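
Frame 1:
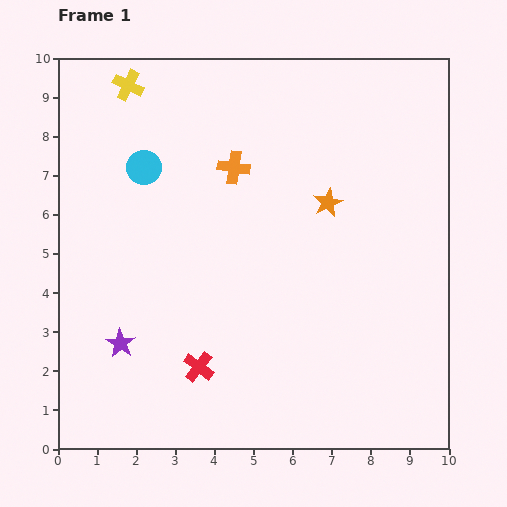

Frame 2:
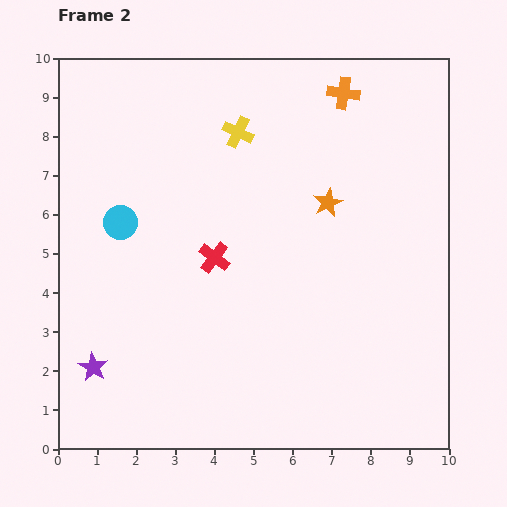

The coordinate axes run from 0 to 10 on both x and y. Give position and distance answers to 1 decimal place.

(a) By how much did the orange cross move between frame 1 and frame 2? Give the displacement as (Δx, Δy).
(2.8, 1.9)

The orange cross was at (4.5, 7.2) in frame 1 and (7.3, 9.1) in frame 2.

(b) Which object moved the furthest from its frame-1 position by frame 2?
the orange cross

(moved 3.4; next 3.0)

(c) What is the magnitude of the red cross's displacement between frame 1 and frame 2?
2.8

The red cross moved from (3.6, 2.1) to (4.0, 4.9), a distance of √(0.4² + 2.8²) ≈ 2.8.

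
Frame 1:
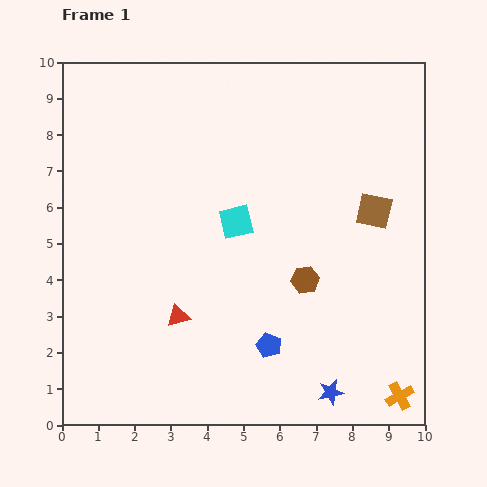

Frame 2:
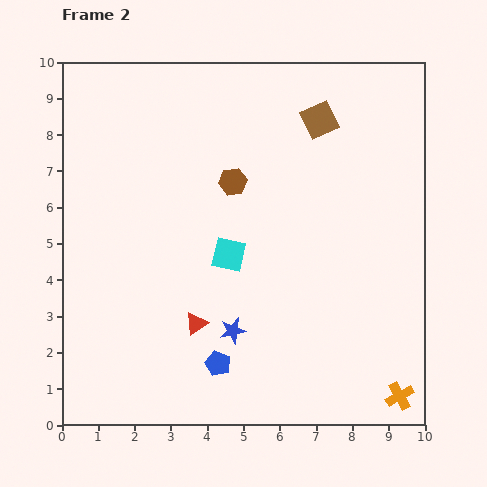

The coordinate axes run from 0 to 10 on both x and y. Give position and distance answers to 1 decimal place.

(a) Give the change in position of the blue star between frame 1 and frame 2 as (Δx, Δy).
(-2.7, 1.7)

The blue star was at (7.4, 0.9) in frame 1 and (4.7, 2.6) in frame 2.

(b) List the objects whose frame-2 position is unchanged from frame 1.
the orange cross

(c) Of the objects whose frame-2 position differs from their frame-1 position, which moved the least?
the red triangle

(moved 0.5)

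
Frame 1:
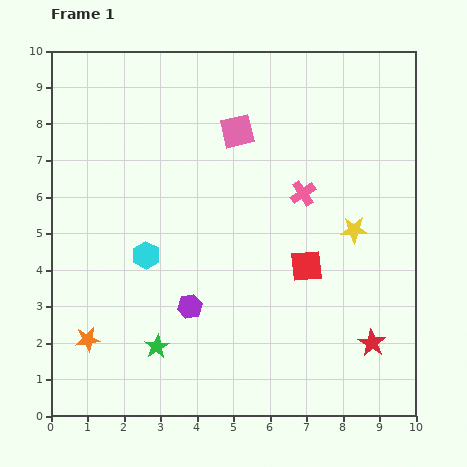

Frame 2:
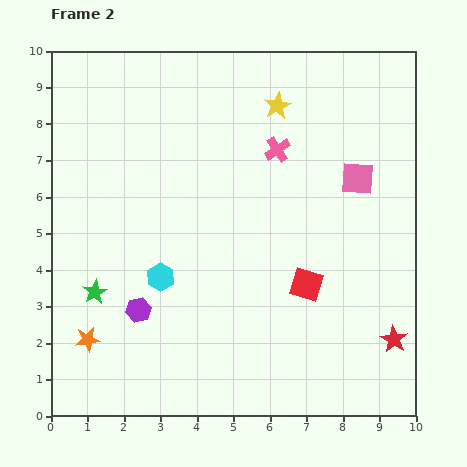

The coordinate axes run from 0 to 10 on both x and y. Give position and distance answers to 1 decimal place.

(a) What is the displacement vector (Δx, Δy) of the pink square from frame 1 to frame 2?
(3.3, -1.3)

The pink square was at (5.1, 7.8) in frame 1 and (8.4, 6.5) in frame 2.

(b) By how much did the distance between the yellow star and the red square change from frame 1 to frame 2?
+3.4

Distance in frame 1: 1.6. Distance in frame 2: 5.0.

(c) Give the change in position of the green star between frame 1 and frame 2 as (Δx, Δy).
(-1.7, 1.5)

The green star was at (2.9, 1.9) in frame 1 and (1.2, 3.4) in frame 2.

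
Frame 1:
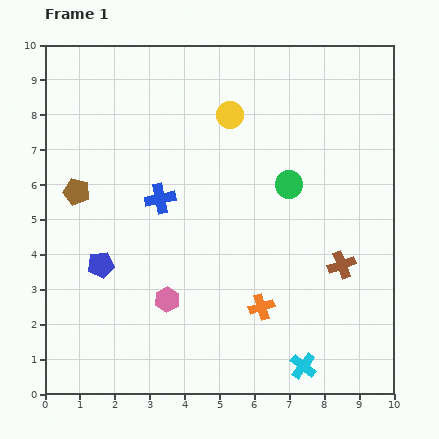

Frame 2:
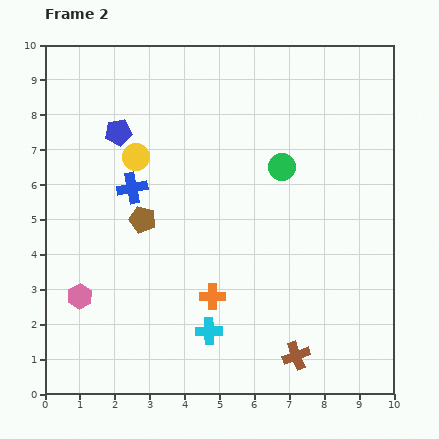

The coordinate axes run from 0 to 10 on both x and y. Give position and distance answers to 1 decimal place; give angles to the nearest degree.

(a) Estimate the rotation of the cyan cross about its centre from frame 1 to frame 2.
39° counter-clockwise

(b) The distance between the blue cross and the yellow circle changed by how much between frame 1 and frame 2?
-2.2

Distance in frame 1: 3.1. Distance in frame 2: 0.9.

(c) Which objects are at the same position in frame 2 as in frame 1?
none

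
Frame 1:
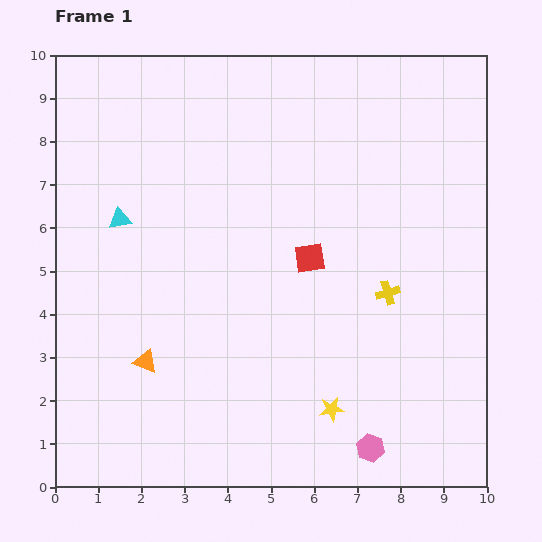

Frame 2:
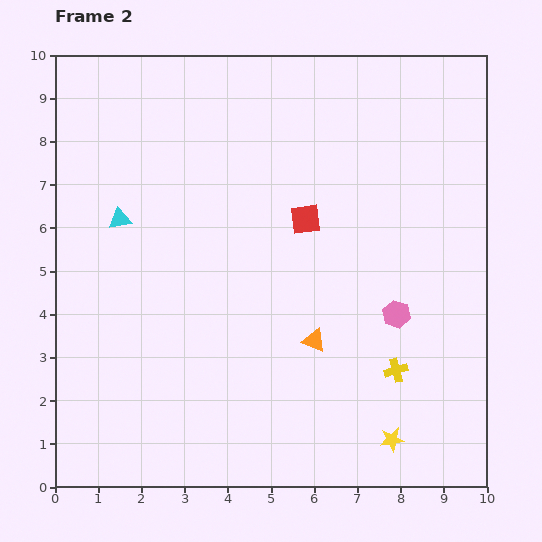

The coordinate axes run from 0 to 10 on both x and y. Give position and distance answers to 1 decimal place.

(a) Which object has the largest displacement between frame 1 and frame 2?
the orange triangle

(moved 3.9; next 3.2)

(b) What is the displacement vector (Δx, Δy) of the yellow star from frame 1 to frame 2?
(1.4, -0.7)

The yellow star was at (6.4, 1.8) in frame 1 and (7.8, 1.1) in frame 2.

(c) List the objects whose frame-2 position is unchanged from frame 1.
the cyan triangle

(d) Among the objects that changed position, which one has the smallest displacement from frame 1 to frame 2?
the red square

(moved 0.9)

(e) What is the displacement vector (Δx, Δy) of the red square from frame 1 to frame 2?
(-0.1, 0.9)

The red square was at (5.9, 5.3) in frame 1 and (5.8, 6.2) in frame 2.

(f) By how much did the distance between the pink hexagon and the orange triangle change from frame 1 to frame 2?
-3.6

Distance in frame 1: 5.6. Distance in frame 2: 2.0.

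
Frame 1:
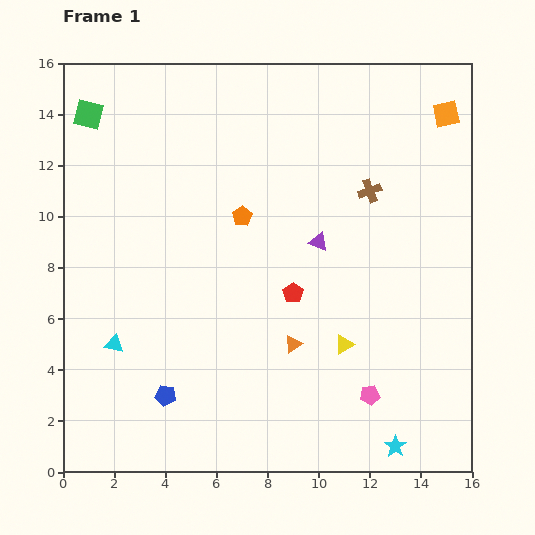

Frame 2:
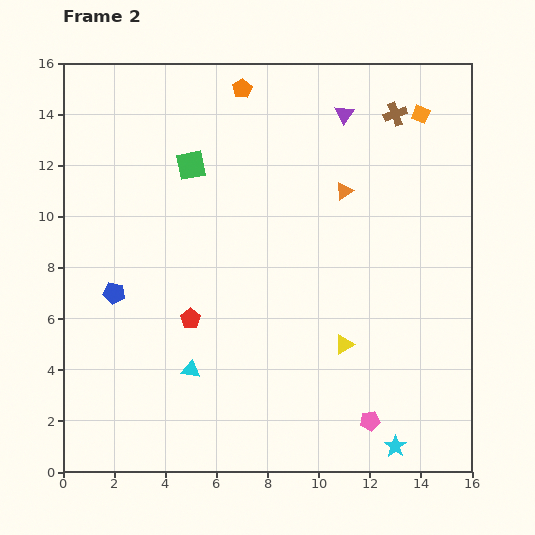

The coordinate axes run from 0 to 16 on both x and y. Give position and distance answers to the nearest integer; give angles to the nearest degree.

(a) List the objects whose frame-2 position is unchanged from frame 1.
the cyan star, the yellow triangle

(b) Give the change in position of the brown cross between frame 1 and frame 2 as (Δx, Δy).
(1, 3)

The brown cross was at (12, 11) in frame 1 and (13, 14) in frame 2.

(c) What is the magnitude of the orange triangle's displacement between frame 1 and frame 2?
6

The orange triangle moved from (9, 5) to (11, 11), a distance of √(2² + 6²) ≈ 6.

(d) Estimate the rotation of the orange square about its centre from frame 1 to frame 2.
34° clockwise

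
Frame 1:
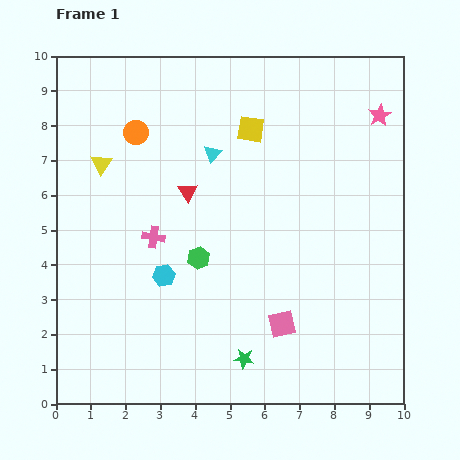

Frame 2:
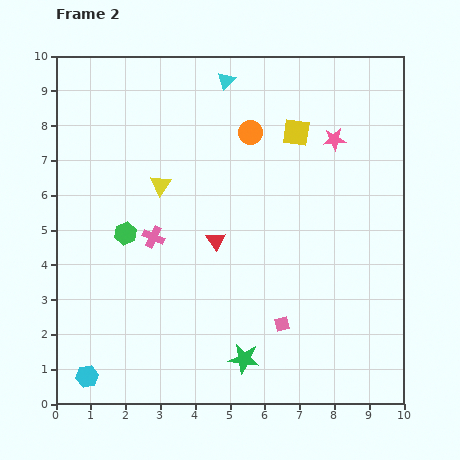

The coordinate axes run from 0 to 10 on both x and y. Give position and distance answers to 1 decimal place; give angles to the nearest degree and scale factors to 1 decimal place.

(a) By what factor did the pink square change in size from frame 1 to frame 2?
0.6×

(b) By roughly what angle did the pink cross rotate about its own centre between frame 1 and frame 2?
16° clockwise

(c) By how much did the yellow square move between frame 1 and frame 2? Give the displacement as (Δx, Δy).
(1.3, -0.1)

The yellow square was at (5.6, 7.9) in frame 1 and (6.9, 7.8) in frame 2.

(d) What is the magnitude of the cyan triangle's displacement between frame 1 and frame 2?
2.1

The cyan triangle moved from (4.5, 7.2) to (4.9, 9.3), a distance of √(0.4² + 2.1²) ≈ 2.1.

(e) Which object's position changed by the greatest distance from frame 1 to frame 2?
the cyan hexagon

(moved 3.6; next 3.3)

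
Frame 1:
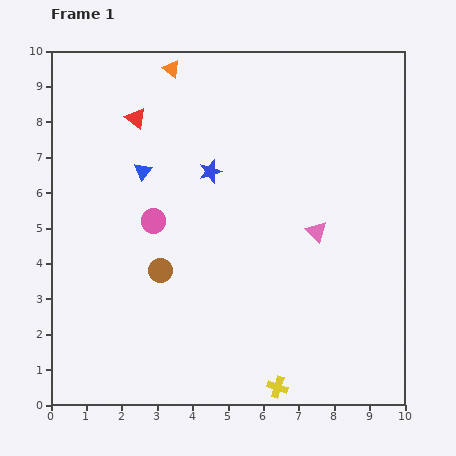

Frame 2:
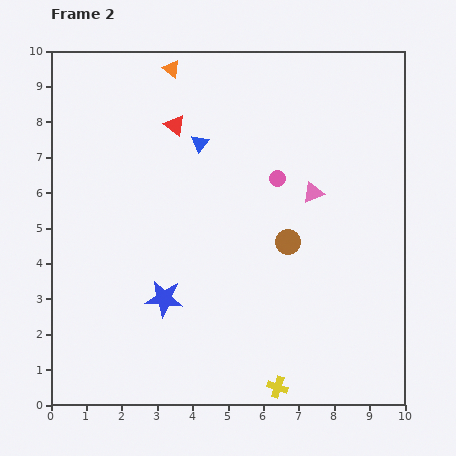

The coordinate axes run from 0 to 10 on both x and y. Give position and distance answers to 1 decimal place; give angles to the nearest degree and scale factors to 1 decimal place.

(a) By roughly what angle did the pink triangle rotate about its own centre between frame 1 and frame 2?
52° clockwise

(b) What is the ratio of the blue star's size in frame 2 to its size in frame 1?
1.6×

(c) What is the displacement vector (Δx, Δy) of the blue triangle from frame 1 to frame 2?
(1.6, 0.8)

The blue triangle was at (2.6, 6.6) in frame 1 and (4.2, 7.4) in frame 2.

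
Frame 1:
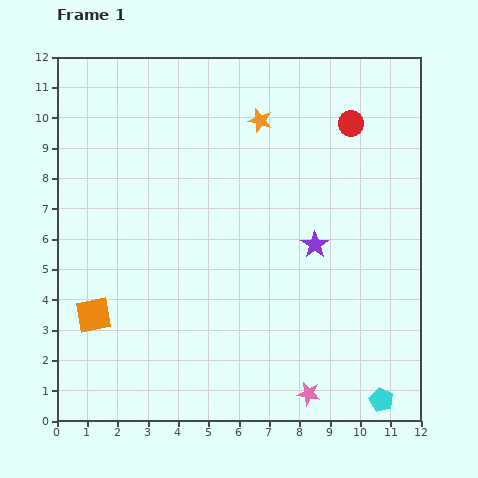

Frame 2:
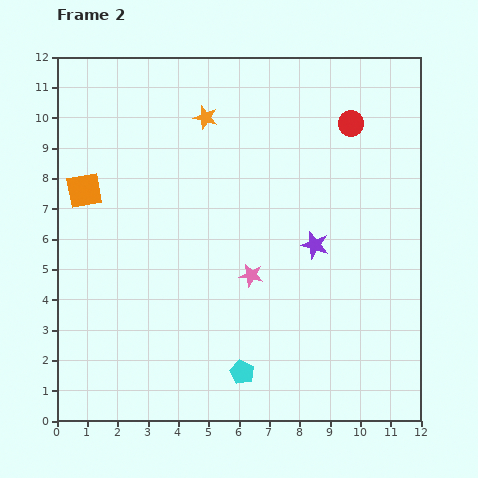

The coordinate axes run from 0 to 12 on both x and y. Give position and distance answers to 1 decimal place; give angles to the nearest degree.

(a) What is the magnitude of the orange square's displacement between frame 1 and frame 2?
4.1

The orange square moved from (1.2, 3.5) to (0.9, 7.6), a distance of √(0.3² + 4.1²) ≈ 4.1.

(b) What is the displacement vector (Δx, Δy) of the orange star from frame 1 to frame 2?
(-1.8, 0.1)

The orange star was at (6.7, 9.9) in frame 1 and (4.9, 10.0) in frame 2.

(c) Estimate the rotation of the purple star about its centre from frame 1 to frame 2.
21° counter-clockwise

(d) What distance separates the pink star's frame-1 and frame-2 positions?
4.3

The pink star moved from (8.3, 0.9) to (6.4, 4.8), a distance of √(1.9² + 3.9²) ≈ 4.3.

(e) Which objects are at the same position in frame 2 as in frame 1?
the red circle, the purple star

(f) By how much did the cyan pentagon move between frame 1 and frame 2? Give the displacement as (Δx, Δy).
(-4.6, 0.9)

The cyan pentagon was at (10.7, 0.7) in frame 1 and (6.1, 1.6) in frame 2.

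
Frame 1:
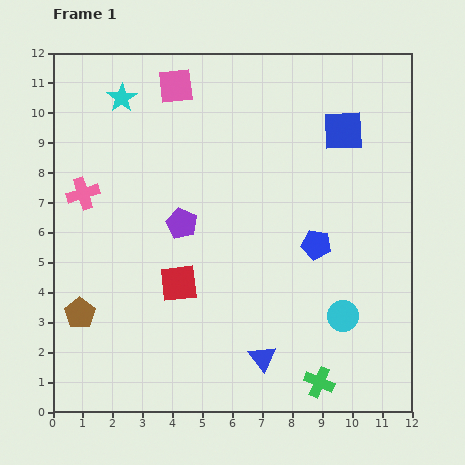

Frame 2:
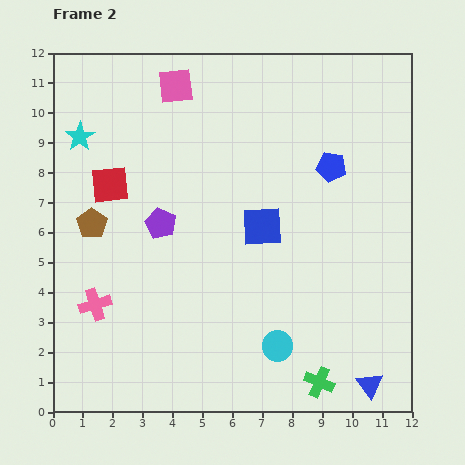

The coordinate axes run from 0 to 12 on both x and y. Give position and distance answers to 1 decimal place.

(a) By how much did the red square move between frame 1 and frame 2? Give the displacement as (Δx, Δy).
(-2.3, 3.3)

The red square was at (4.2, 4.3) in frame 1 and (1.9, 7.6) in frame 2.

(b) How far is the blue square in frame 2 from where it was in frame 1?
4.2

The blue square moved from (9.7, 9.4) to (7.0, 6.2), a distance of √(2.7² + 3.2²) ≈ 4.2.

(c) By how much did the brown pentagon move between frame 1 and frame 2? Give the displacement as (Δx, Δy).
(0.4, 3.0)

The brown pentagon was at (0.9, 3.3) in frame 1 and (1.3, 6.3) in frame 2.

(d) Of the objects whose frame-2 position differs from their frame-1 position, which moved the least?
the purple pentagon

(moved 0.7)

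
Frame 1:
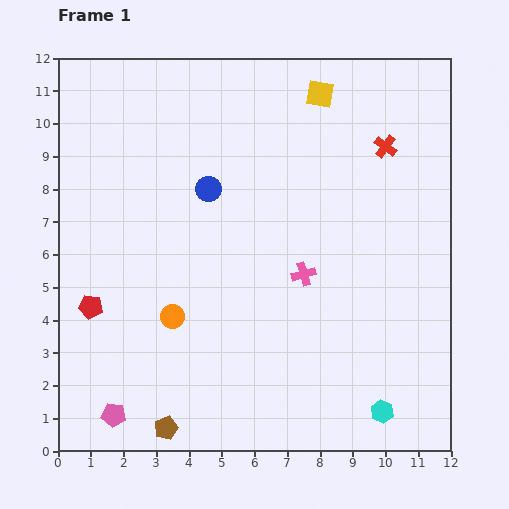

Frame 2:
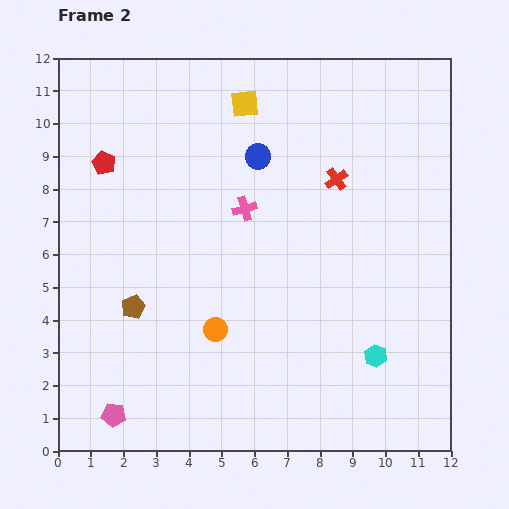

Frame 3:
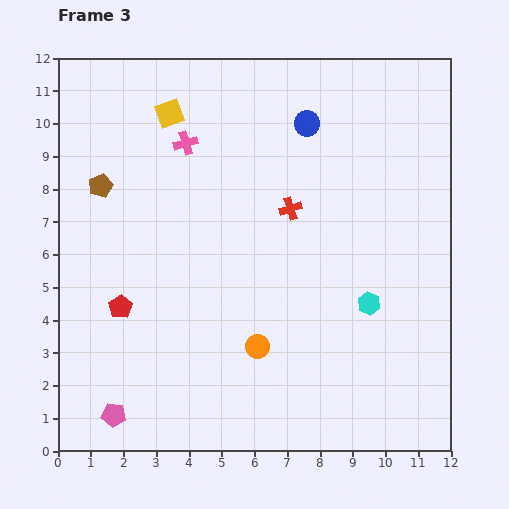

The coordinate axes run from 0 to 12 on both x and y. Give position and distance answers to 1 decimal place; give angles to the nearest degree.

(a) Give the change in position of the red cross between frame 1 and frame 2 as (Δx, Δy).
(-1.5, -1.0)

The red cross was at (10.0, 9.3) in frame 1 and (8.5, 8.3) in frame 2.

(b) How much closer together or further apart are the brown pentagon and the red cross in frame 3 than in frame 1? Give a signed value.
-5.1

Distance in frame 1: 10.9. Distance in frame 3: 5.8.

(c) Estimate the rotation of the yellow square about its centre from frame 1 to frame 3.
30° counter-clockwise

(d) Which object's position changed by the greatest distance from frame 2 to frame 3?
the red pentagon

(moved 4.4; next 3.8)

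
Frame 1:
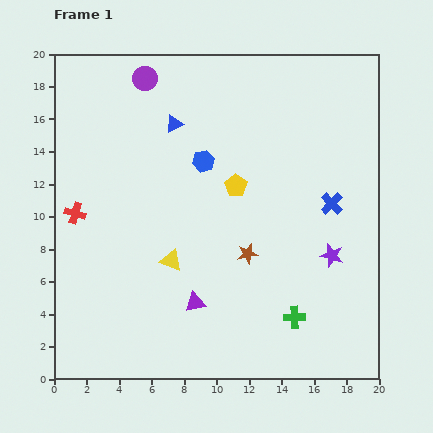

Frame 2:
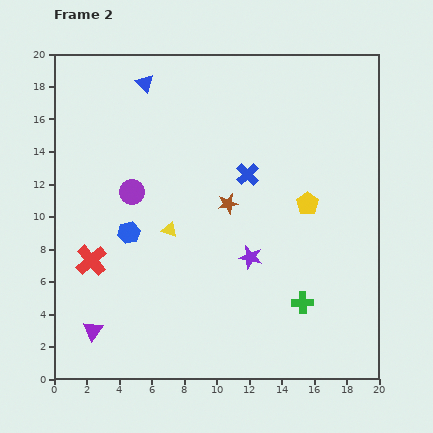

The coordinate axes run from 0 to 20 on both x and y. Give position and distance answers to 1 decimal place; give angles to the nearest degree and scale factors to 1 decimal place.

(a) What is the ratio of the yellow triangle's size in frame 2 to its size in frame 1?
0.7×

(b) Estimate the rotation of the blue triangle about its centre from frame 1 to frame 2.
51° counter-clockwise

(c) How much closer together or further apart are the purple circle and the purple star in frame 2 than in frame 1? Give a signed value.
-7.5

Distance in frame 1: 15.8. Distance in frame 2: 8.3.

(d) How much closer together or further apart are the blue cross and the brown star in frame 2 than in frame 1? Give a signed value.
-3.9

Distance in frame 1: 6.1. Distance in frame 2: 2.2.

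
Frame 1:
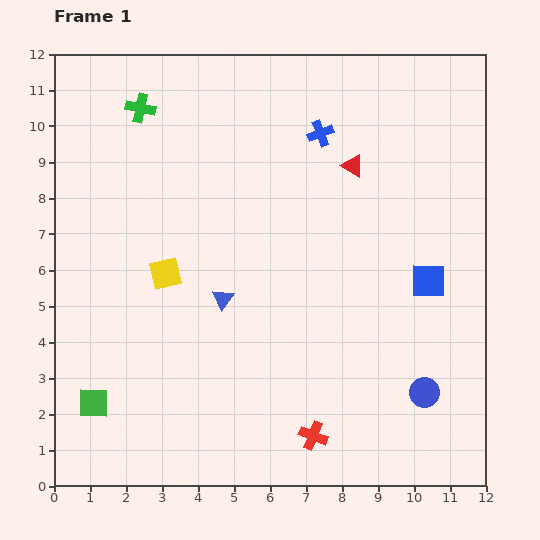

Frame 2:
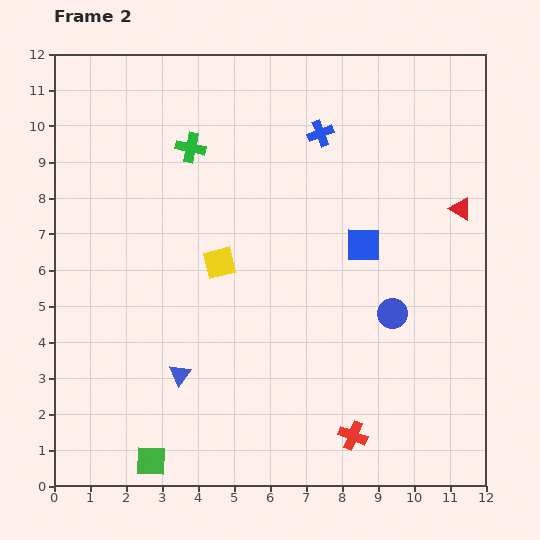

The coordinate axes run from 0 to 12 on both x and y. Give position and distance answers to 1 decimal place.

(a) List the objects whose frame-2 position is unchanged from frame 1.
the blue cross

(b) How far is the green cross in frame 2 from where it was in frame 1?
1.8

The green cross moved from (2.4, 10.5) to (3.8, 9.4), a distance of √(1.4² + 1.1²) ≈ 1.8.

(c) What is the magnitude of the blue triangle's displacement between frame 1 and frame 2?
2.4

The blue triangle moved from (4.7, 5.2) to (3.5, 3.1), a distance of √(1.2² + 2.1²) ≈ 2.4.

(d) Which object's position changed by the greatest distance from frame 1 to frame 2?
the red triangle

(moved 3.2; next 2.4)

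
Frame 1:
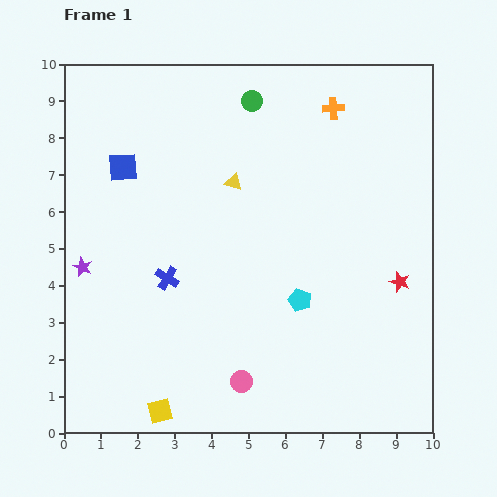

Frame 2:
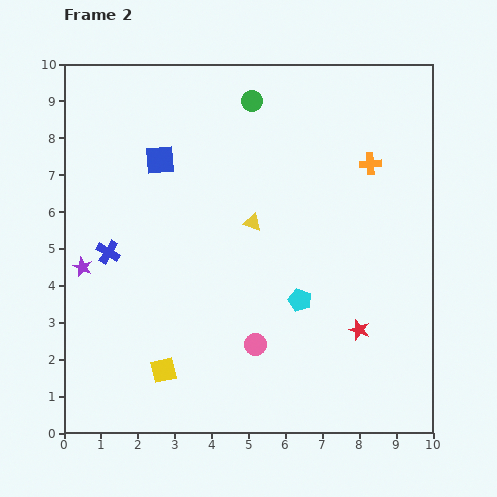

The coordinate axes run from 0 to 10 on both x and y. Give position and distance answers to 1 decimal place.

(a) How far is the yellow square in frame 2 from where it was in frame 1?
1.1

The yellow square moved from (2.6, 0.6) to (2.7, 1.7), a distance of √(0.1² + 1.1²) ≈ 1.1.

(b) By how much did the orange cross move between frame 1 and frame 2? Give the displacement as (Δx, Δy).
(1.0, -1.5)

The orange cross was at (7.3, 8.8) in frame 1 and (8.3, 7.3) in frame 2.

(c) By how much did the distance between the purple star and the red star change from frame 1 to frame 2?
-0.9

Distance in frame 1: 8.6. Distance in frame 2: 7.7.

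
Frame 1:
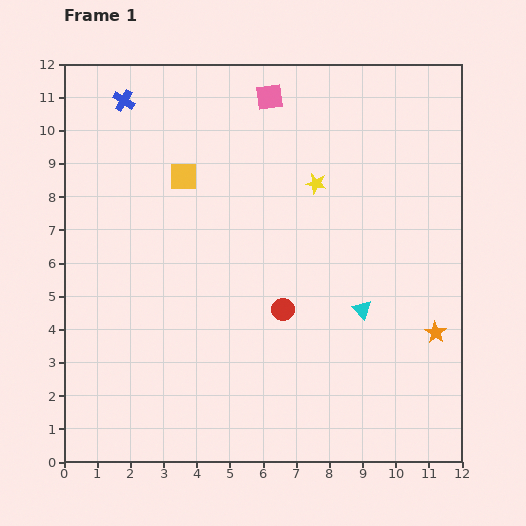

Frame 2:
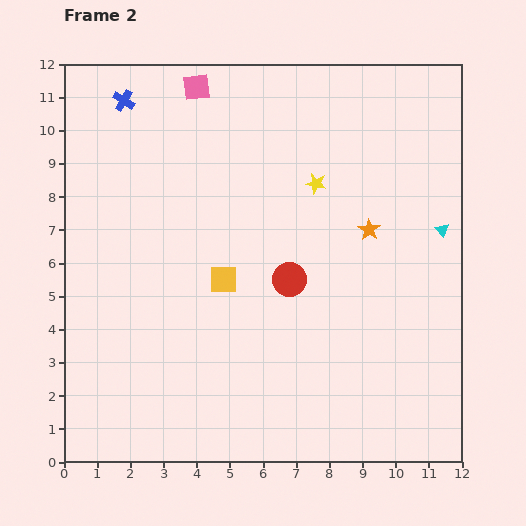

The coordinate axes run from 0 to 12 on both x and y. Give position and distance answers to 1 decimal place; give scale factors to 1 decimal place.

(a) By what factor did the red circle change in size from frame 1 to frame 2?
1.5×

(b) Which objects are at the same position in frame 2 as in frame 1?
the blue cross, the yellow star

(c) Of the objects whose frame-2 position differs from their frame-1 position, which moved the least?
the red circle

(moved 0.9)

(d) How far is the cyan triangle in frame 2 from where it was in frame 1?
3.4

The cyan triangle moved from (9.0, 4.6) to (11.4, 7.0), a distance of √(2.4² + 2.4²) ≈ 3.4.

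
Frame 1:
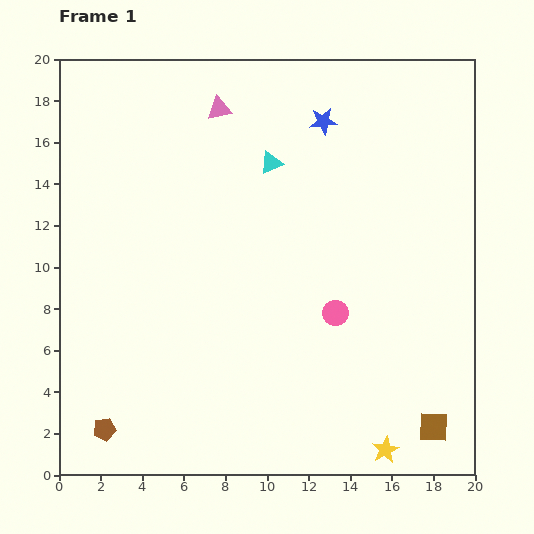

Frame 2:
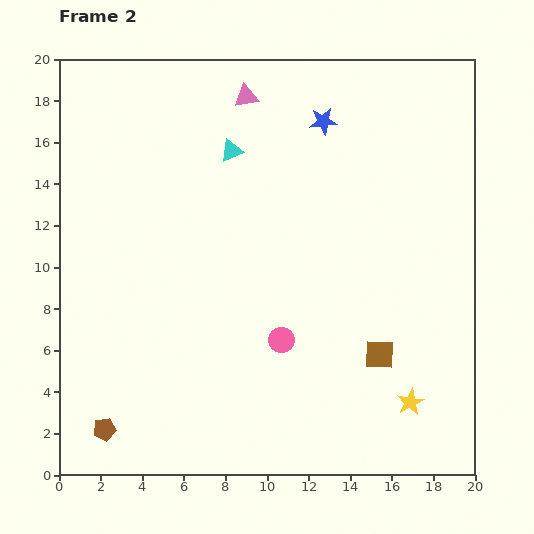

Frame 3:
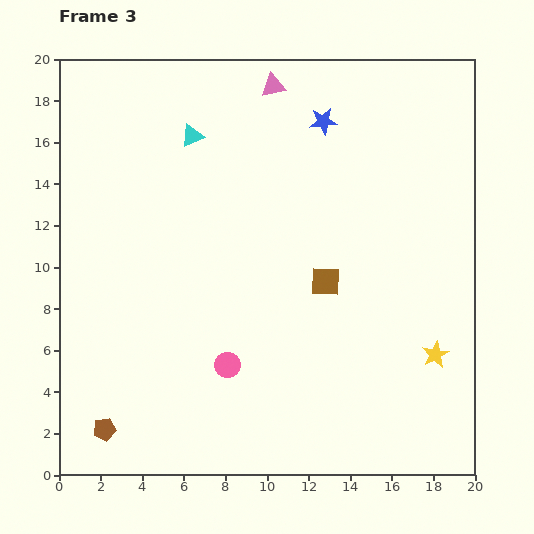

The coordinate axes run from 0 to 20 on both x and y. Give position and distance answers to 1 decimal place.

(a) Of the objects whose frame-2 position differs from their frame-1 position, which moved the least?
the pink triangle

(moved 1.4)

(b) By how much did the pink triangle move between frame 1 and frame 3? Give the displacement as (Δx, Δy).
(2.6, 1.1)

The pink triangle was at (7.7, 17.6) in frame 1 and (10.3, 18.7) in frame 3.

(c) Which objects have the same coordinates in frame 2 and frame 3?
the blue star, the brown pentagon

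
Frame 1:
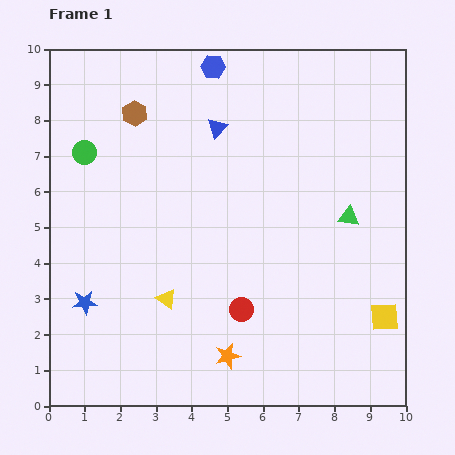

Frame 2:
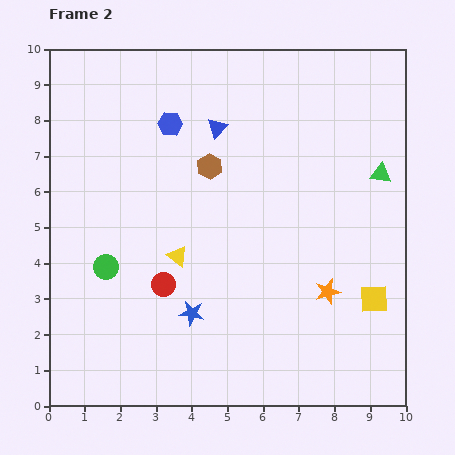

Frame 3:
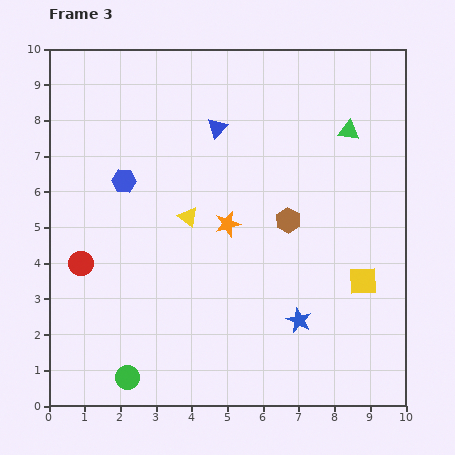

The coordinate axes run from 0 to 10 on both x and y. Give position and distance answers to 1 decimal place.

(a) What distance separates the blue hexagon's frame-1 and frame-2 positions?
2.0

The blue hexagon moved from (4.6, 9.5) to (3.4, 7.9), a distance of √(1.2² + 1.6²) ≈ 2.0.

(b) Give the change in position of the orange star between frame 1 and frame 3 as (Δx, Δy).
(0.0, 3.7)

The orange star was at (5.0, 1.4) in frame 1 and (5.0, 5.1) in frame 3.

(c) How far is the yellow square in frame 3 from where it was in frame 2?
0.6

The yellow square moved from (9.1, 3.0) to (8.8, 3.5), a distance of √(0.3² + 0.5²) ≈ 0.6.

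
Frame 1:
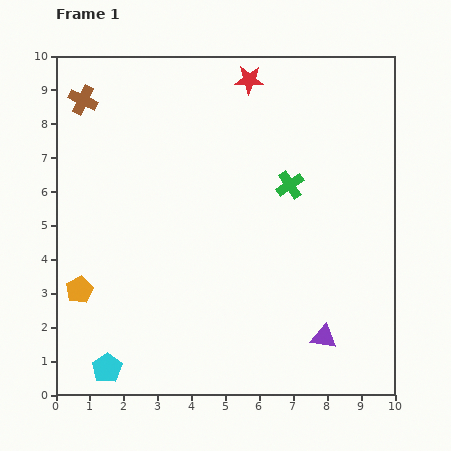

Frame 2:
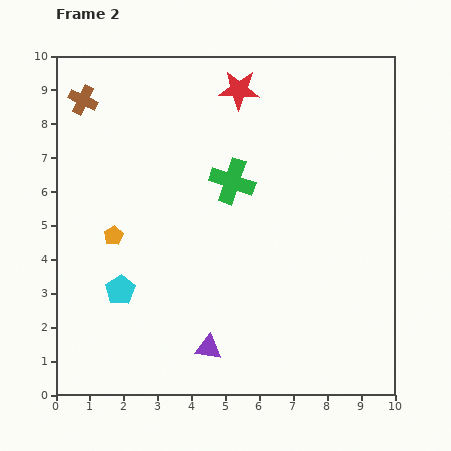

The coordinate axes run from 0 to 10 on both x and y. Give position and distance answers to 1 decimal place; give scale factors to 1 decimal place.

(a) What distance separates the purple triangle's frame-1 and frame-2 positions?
3.4

The purple triangle moved from (7.9, 1.7) to (4.5, 1.4), a distance of √(3.4² + 0.3²) ≈ 3.4.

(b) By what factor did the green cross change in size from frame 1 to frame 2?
1.6×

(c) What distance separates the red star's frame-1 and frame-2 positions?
0.4

The red star moved from (5.7, 9.3) to (5.4, 9.0), a distance of √(0.3² + 0.3²) ≈ 0.4.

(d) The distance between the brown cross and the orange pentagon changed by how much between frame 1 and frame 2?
-1.5

Distance in frame 1: 5.6. Distance in frame 2: 4.1.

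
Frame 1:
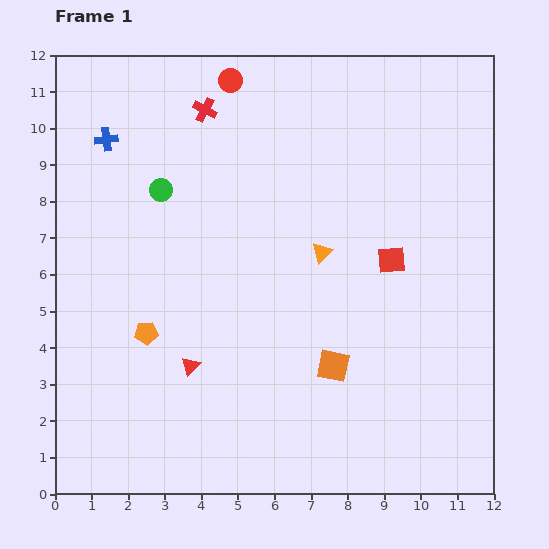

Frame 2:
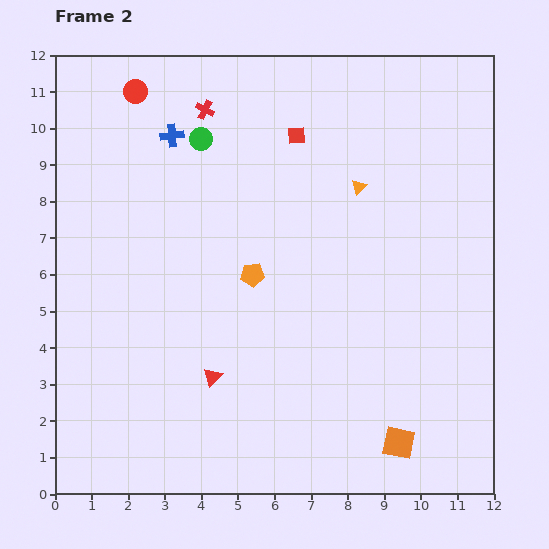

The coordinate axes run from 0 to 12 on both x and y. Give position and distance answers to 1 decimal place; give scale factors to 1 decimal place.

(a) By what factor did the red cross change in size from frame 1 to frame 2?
0.8×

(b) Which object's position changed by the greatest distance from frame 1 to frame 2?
the red square

(moved 4.3; next 3.3)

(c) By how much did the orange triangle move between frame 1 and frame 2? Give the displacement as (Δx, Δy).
(1.0, 1.8)

The orange triangle was at (7.3, 6.6) in frame 1 and (8.3, 8.4) in frame 2.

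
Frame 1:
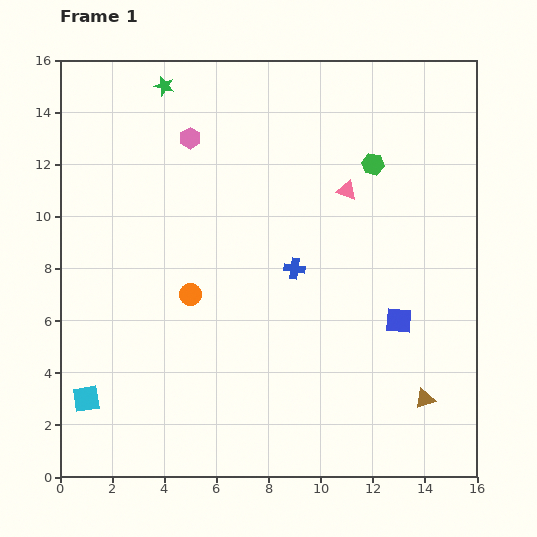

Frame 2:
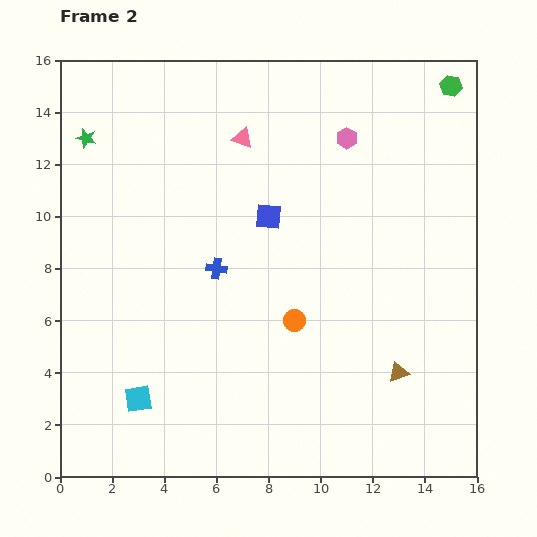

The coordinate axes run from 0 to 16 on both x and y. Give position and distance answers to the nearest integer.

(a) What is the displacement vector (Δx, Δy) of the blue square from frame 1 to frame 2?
(-5, 4)

The blue square was at (13, 6) in frame 1 and (8, 10) in frame 2.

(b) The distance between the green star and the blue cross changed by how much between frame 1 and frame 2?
-2

Distance in frame 1: 9. Distance in frame 2: 7.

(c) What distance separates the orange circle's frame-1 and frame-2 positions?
4

The orange circle moved from (5, 7) to (9, 6), a distance of √(4² + 1²) ≈ 4.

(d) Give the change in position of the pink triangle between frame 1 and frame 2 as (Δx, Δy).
(-4, 2)

The pink triangle was at (11, 11) in frame 1 and (7, 13) in frame 2.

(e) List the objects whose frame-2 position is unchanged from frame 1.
none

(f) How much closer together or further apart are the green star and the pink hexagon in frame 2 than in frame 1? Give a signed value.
+8

Distance in frame 1: 2. Distance in frame 2: 10.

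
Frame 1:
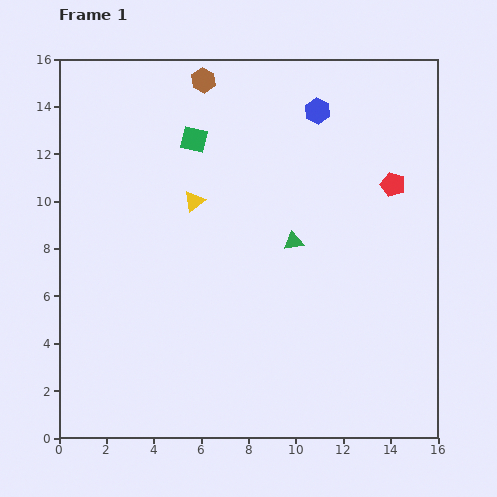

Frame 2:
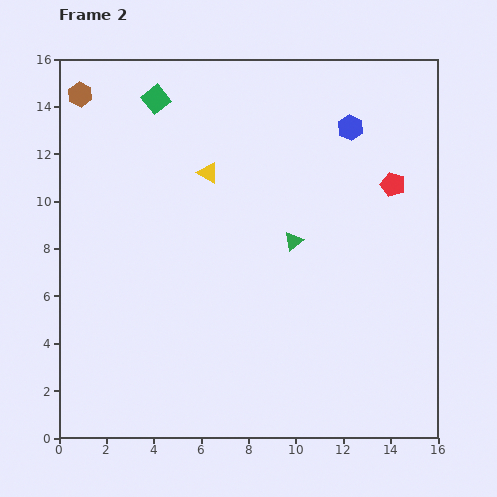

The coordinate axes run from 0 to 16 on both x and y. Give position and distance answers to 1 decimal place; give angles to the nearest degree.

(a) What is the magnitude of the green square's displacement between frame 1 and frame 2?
2.3

The green square moved from (5.7, 12.6) to (4.1, 14.3), a distance of √(1.6² + 1.7²) ≈ 2.3.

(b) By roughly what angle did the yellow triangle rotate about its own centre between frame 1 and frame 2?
51° counter-clockwise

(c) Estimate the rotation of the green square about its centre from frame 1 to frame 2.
39° clockwise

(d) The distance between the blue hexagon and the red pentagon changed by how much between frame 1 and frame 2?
-1.5

Distance in frame 1: 4.5. Distance in frame 2: 3.0.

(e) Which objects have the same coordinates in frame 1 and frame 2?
the red pentagon, the green triangle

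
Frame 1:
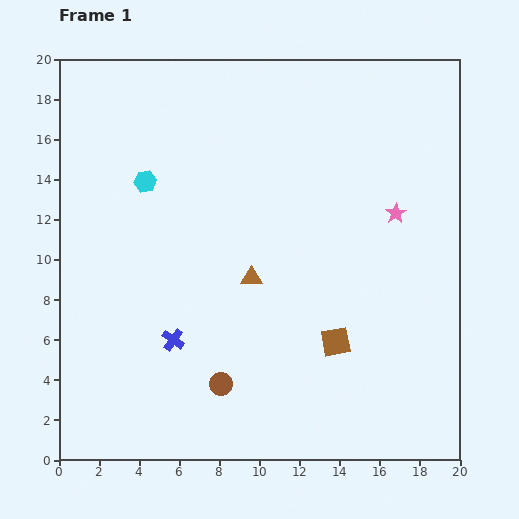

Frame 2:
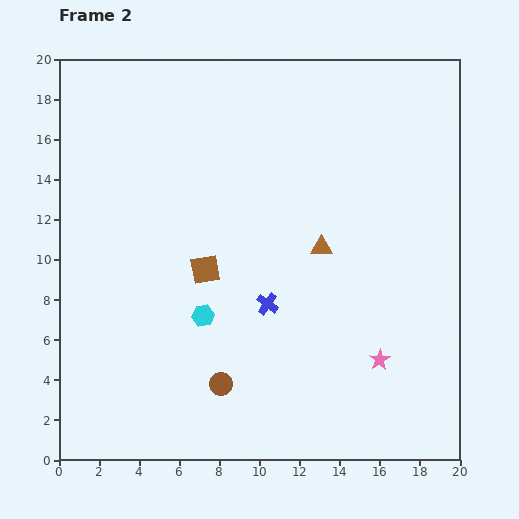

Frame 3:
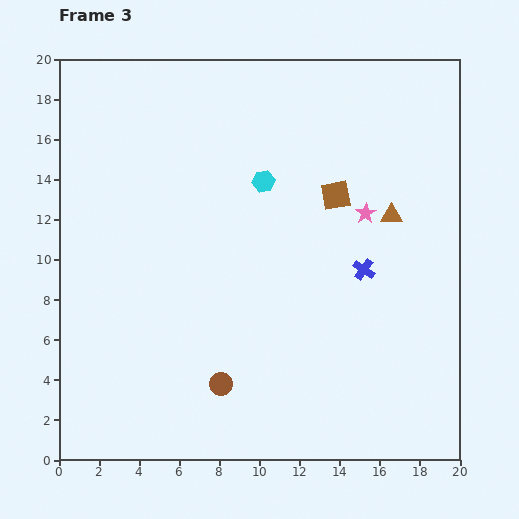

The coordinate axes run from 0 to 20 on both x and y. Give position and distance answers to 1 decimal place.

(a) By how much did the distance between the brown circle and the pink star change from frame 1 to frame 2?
-4.2

Distance in frame 1: 12.2. Distance in frame 2: 8.0.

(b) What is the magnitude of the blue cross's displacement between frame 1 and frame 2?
5.0

The blue cross moved from (5.7, 6.0) to (10.4, 7.8), a distance of √(4.7² + 1.8²) ≈ 5.0.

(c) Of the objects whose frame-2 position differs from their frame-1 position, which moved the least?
the brown triangle

(moved 3.8)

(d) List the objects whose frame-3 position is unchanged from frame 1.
the brown circle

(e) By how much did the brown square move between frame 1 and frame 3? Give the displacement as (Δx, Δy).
(0.0, 7.3)

The brown square was at (13.8, 5.9) in frame 1 and (13.8, 13.2) in frame 3.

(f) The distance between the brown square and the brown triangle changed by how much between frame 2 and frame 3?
-2.9

Distance in frame 2: 5.9. Distance in frame 3: 3.0.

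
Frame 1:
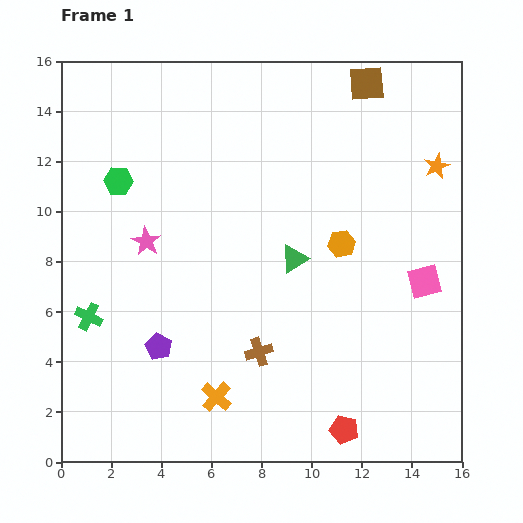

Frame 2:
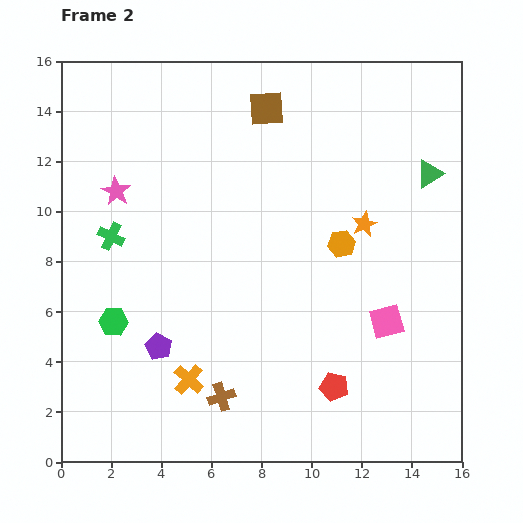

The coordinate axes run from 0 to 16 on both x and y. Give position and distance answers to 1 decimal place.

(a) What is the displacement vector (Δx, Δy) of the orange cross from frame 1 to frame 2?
(-1.1, 0.7)

The orange cross was at (6.2, 2.6) in frame 1 and (5.1, 3.3) in frame 2.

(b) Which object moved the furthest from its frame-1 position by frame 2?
the green triangle

(moved 6.4; next 5.6)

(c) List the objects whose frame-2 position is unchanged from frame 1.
the purple pentagon, the orange hexagon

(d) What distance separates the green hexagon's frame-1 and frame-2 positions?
5.6

The green hexagon moved from (2.3, 11.2) to (2.1, 5.6), a distance of √(0.2² + 5.6²) ≈ 5.6.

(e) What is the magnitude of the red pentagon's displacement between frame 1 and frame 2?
1.7

The red pentagon moved from (11.3, 1.3) to (10.9, 3.0), a distance of √(0.4² + 1.7²) ≈ 1.7.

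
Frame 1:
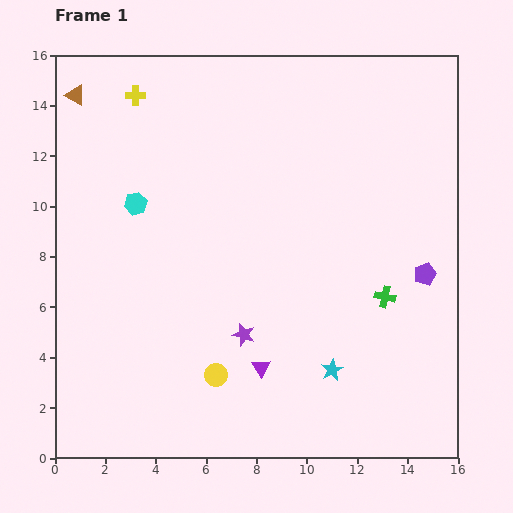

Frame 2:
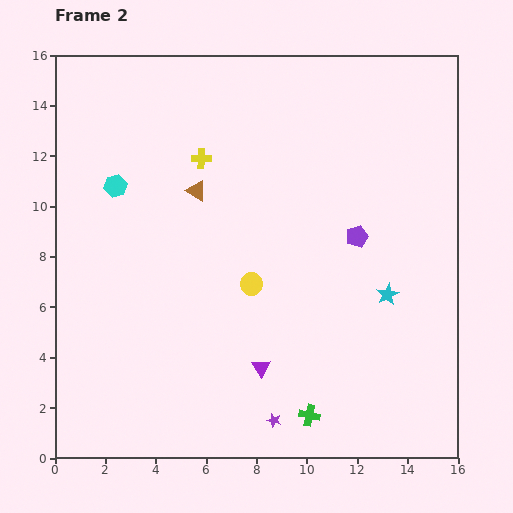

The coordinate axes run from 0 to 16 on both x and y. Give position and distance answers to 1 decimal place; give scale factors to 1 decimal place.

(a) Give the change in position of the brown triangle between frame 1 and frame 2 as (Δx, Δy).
(4.8, -3.8)

The brown triangle was at (0.8, 14.4) in frame 1 and (5.6, 10.6) in frame 2.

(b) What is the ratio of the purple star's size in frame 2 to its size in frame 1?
0.6×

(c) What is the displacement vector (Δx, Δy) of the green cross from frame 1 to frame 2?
(-3.0, -4.7)

The green cross was at (13.1, 6.4) in frame 1 and (10.1, 1.7) in frame 2.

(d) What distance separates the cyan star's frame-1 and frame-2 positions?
3.7

The cyan star moved from (11.0, 3.5) to (13.2, 6.5), a distance of √(2.2² + 3.0²) ≈ 3.7.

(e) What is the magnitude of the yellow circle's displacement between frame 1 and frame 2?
3.9

The yellow circle moved from (6.4, 3.3) to (7.8, 6.9), a distance of √(1.4² + 3.6²) ≈ 3.9.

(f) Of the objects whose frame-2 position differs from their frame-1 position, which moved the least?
the cyan hexagon

(moved 1.1)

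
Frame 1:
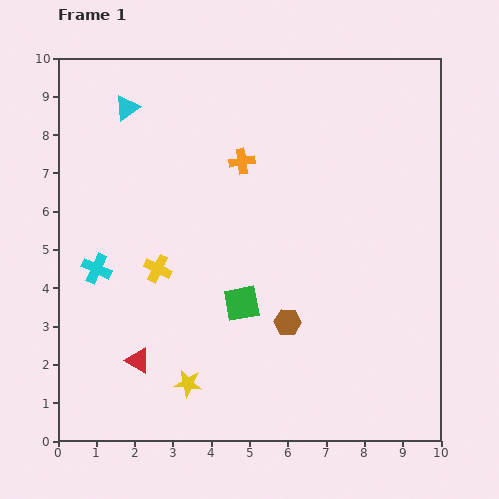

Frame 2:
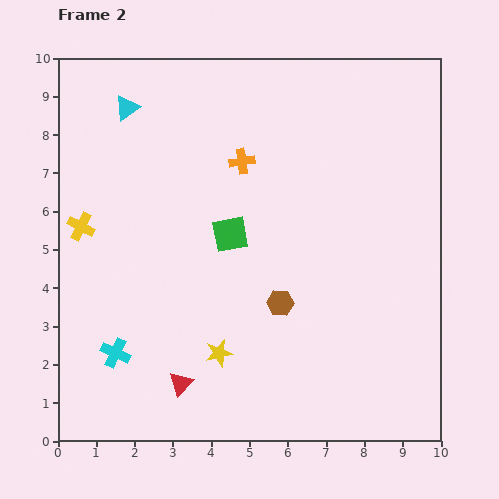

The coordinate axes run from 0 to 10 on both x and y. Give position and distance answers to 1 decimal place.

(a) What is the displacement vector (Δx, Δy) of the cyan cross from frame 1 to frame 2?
(0.5, -2.2)

The cyan cross was at (1.0, 4.5) in frame 1 and (1.5, 2.3) in frame 2.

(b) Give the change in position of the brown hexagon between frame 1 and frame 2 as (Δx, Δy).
(-0.2, 0.5)

The brown hexagon was at (6.0, 3.1) in frame 1 and (5.8, 3.6) in frame 2.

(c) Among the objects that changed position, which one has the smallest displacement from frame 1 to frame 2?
the brown hexagon

(moved 0.5)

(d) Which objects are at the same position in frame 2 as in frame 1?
the orange cross, the cyan triangle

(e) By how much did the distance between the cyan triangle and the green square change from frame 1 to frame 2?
-1.6

Distance in frame 1: 5.9. Distance in frame 2: 4.3.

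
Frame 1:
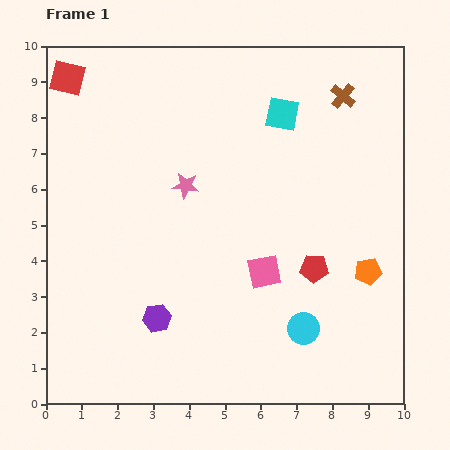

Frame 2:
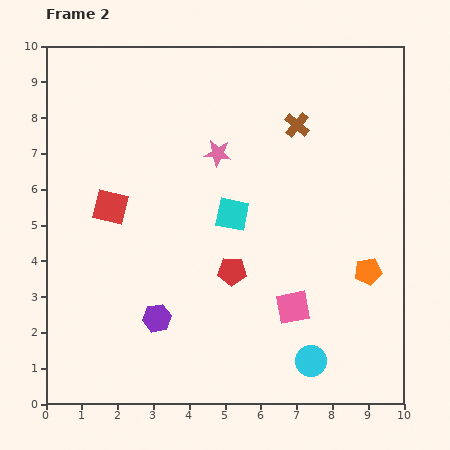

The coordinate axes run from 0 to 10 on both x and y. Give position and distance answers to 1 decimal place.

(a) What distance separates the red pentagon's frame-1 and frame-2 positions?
2.3

The red pentagon moved from (7.5, 3.8) to (5.2, 3.7), a distance of √(2.3² + 0.1²) ≈ 2.3.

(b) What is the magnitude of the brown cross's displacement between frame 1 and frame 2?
1.5

The brown cross moved from (8.3, 8.6) to (7.0, 7.8), a distance of √(1.3² + 0.8²) ≈ 1.5.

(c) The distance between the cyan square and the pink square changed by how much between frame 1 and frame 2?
-1.3

Distance in frame 1: 4.4. Distance in frame 2: 3.1.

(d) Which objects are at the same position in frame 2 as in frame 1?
the purple hexagon, the orange pentagon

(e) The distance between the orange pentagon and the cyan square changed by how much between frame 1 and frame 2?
-0.9

Distance in frame 1: 5.0. Distance in frame 2: 4.1.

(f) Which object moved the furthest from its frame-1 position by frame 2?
the red square

(moved 3.8; next 3.1)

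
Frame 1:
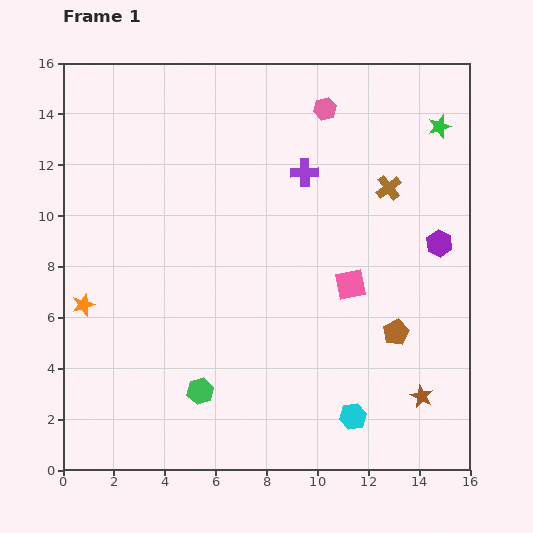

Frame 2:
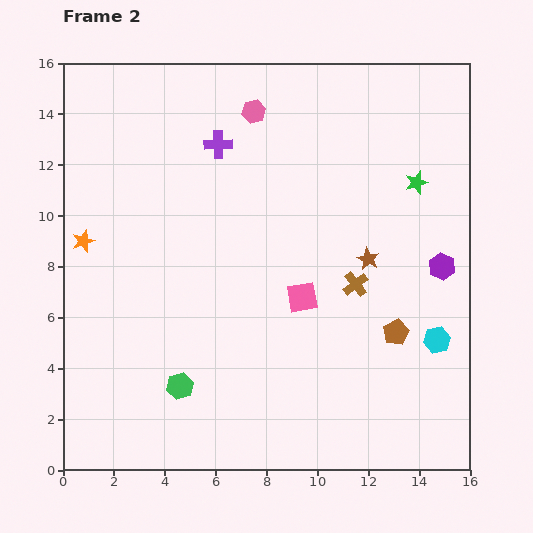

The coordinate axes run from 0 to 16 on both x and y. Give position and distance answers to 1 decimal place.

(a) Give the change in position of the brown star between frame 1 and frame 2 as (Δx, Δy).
(-2.1, 5.4)

The brown star was at (14.1, 2.9) in frame 1 and (12.0, 8.3) in frame 2.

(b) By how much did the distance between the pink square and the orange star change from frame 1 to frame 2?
-1.6

Distance in frame 1: 10.5. Distance in frame 2: 8.9.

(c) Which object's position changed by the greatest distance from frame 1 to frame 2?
the brown star

(moved 5.8; next 4.5)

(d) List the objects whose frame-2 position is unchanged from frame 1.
the brown pentagon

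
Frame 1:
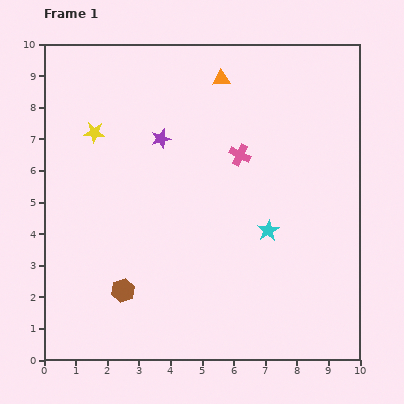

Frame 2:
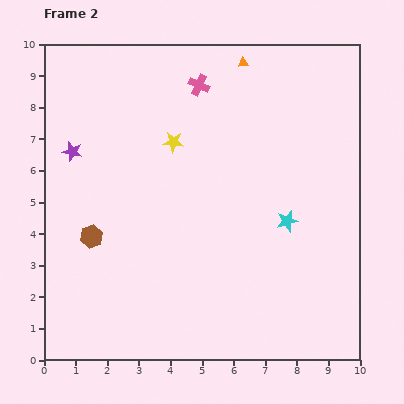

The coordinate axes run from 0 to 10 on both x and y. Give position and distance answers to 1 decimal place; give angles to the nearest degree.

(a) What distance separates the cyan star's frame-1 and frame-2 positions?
0.7

The cyan star moved from (7.1, 4.1) to (7.7, 4.4), a distance of √(0.6² + 0.3²) ≈ 0.7.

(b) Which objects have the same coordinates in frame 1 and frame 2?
none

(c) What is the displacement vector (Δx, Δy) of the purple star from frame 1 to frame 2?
(-2.8, -0.4)

The purple star was at (3.7, 7.0) in frame 1 and (0.9, 6.6) in frame 2.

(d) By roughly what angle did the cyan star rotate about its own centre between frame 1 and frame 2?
16° clockwise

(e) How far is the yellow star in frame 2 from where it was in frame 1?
2.5

The yellow star moved from (1.6, 7.2) to (4.1, 6.9), a distance of √(2.5² + 0.3²) ≈ 2.5.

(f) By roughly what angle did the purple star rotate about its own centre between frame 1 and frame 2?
29° clockwise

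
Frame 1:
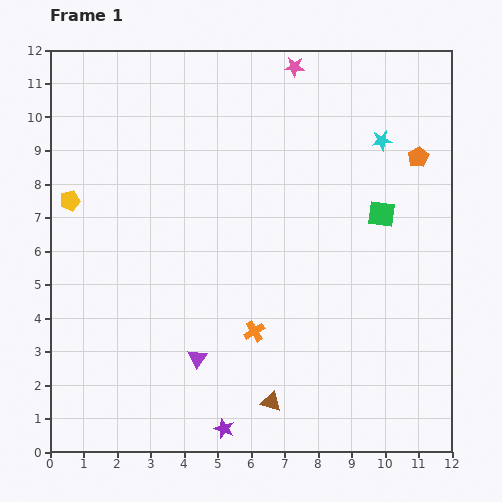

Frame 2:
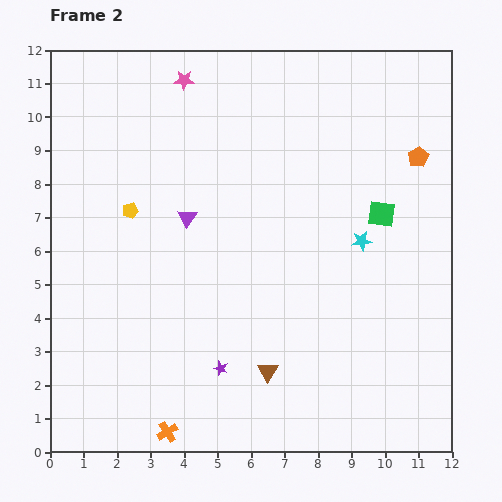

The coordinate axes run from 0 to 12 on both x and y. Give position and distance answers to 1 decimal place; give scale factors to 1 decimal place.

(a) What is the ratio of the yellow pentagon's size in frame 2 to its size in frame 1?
0.8×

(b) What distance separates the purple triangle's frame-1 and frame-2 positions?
4.2

The purple triangle moved from (4.4, 2.8) to (4.1, 7.0), a distance of √(0.3² + 4.2²) ≈ 4.2.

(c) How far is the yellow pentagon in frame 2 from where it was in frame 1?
1.8

The yellow pentagon moved from (0.6, 7.5) to (2.4, 7.2), a distance of √(1.8² + 0.3²) ≈ 1.8.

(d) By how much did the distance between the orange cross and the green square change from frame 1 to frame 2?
+3.9

Distance in frame 1: 5.2. Distance in frame 2: 9.1.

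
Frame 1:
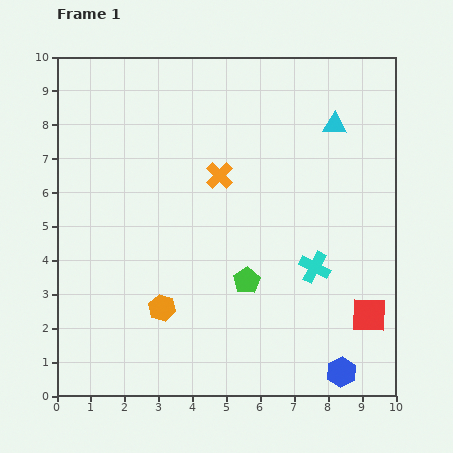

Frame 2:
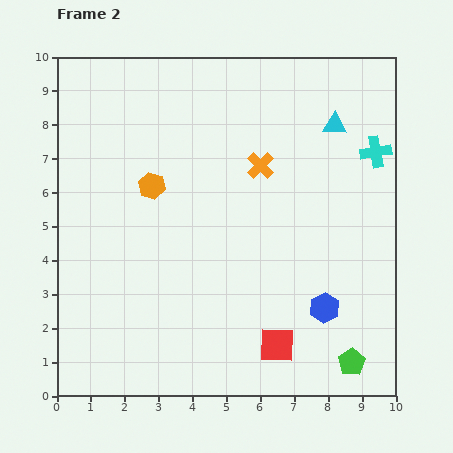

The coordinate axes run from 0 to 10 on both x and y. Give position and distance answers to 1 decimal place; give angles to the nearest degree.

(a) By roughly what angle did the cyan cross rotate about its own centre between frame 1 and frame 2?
37° counter-clockwise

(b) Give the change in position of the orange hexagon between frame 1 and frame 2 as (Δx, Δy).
(-0.3, 3.6)

The orange hexagon was at (3.1, 2.6) in frame 1 and (2.8, 6.2) in frame 2.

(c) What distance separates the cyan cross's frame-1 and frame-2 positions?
3.8

The cyan cross moved from (7.6, 3.8) to (9.4, 7.2), a distance of √(1.8² + 3.4²) ≈ 3.8.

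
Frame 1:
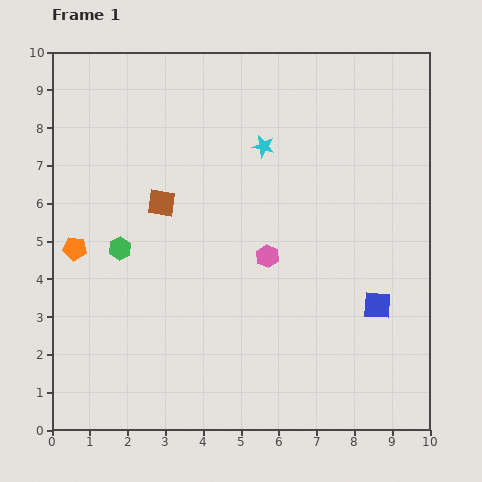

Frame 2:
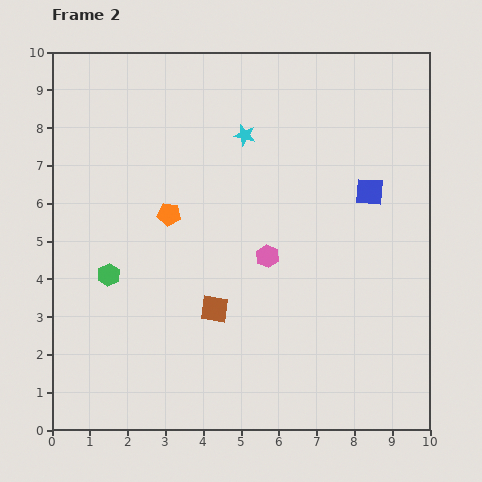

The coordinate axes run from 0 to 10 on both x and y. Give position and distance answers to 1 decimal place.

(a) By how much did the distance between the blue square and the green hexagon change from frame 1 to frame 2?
+0.2

Distance in frame 1: 7.0. Distance in frame 2: 7.2.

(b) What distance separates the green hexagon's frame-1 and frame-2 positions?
0.8

The green hexagon moved from (1.8, 4.8) to (1.5, 4.1), a distance of √(0.3² + 0.7²) ≈ 0.8.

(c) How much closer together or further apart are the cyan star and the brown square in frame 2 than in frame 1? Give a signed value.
+1.6

Distance in frame 1: 3.1. Distance in frame 2: 4.7.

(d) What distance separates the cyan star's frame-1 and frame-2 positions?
0.6

The cyan star moved from (5.6, 7.5) to (5.1, 7.8), a distance of √(0.5² + 0.3²) ≈ 0.6.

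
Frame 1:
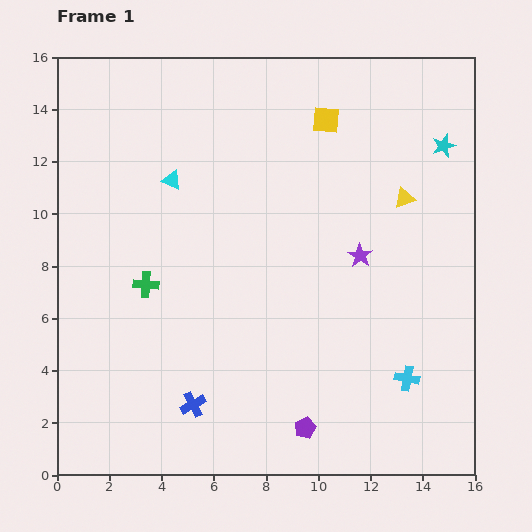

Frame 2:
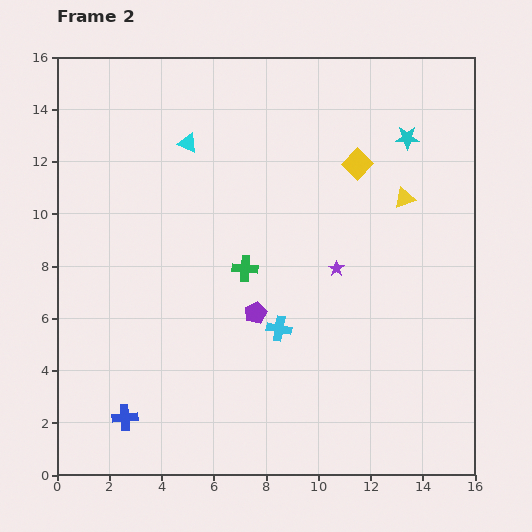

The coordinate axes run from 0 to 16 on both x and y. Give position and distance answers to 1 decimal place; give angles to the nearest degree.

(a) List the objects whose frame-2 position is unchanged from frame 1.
the yellow triangle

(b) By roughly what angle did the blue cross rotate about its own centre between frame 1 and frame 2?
24° clockwise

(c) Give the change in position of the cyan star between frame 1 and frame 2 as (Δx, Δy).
(-1.4, 0.3)

The cyan star was at (14.8, 12.6) in frame 1 and (13.4, 12.9) in frame 2.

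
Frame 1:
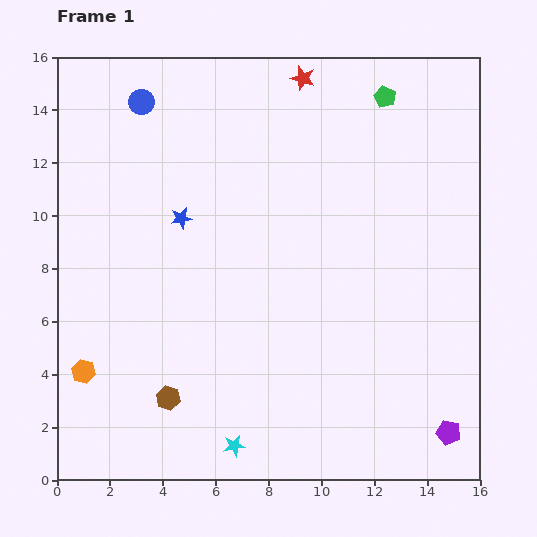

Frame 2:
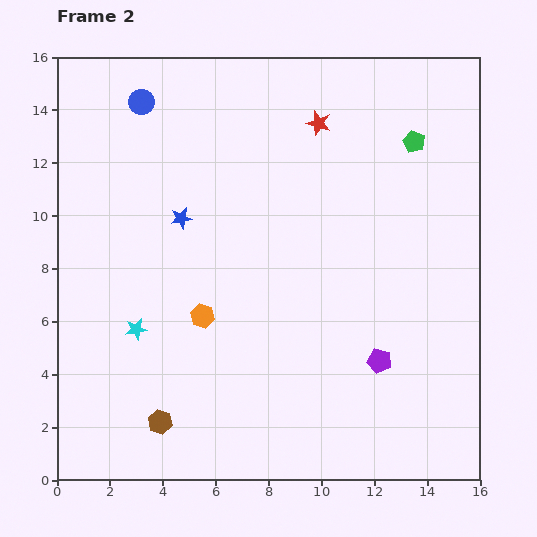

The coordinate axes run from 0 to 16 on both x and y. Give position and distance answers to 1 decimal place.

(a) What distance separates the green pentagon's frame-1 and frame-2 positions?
2.0

The green pentagon moved from (12.4, 14.5) to (13.5, 12.8), a distance of √(1.1² + 1.7²) ≈ 2.0.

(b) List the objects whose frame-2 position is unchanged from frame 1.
the blue circle, the blue star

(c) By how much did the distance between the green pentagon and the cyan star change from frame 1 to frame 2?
-1.7

Distance in frame 1: 14.4. Distance in frame 2: 12.7.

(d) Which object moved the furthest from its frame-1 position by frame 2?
the cyan star

(moved 5.7; next 5.0)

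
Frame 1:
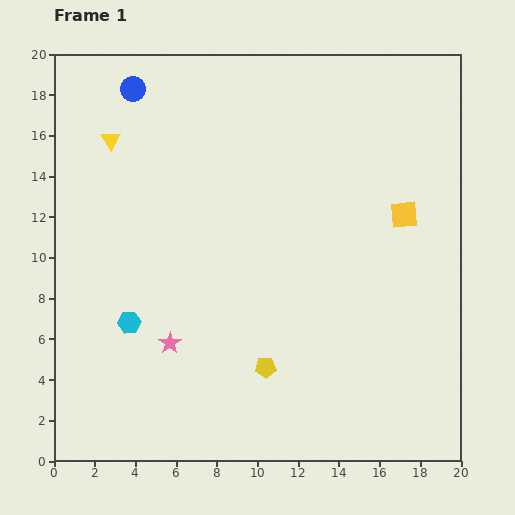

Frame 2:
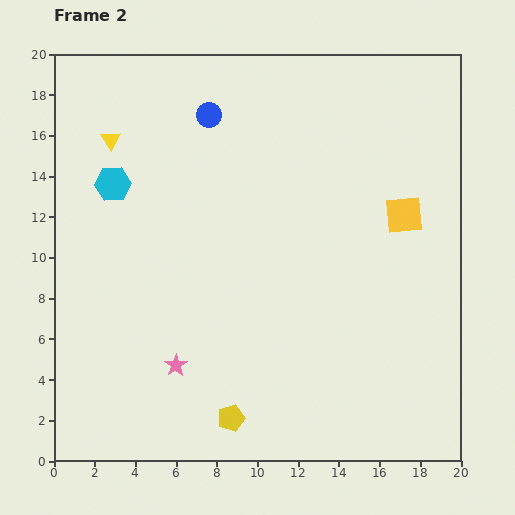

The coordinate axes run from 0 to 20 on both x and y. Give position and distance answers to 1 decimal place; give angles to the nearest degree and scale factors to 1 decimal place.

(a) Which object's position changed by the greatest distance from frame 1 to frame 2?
the cyan hexagon

(moved 6.8; next 3.9)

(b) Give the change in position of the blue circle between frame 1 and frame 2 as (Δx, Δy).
(3.7, -1.3)

The blue circle was at (3.9, 18.3) in frame 1 and (7.6, 17.0) in frame 2.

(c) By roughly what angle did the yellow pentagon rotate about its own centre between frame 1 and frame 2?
16° counter-clockwise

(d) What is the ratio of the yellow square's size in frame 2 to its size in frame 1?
1.4×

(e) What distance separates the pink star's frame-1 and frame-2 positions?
1.1

The pink star moved from (5.7, 5.8) to (6.0, 4.7), a distance of √(0.3² + 1.1²) ≈ 1.1.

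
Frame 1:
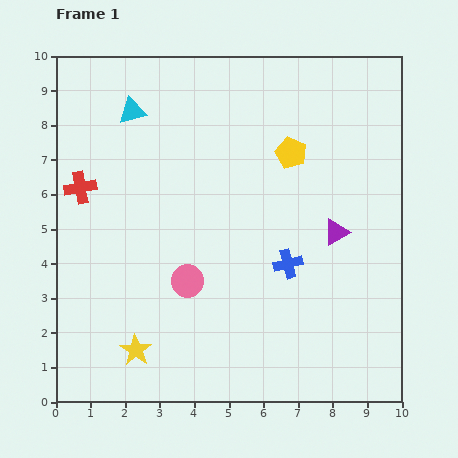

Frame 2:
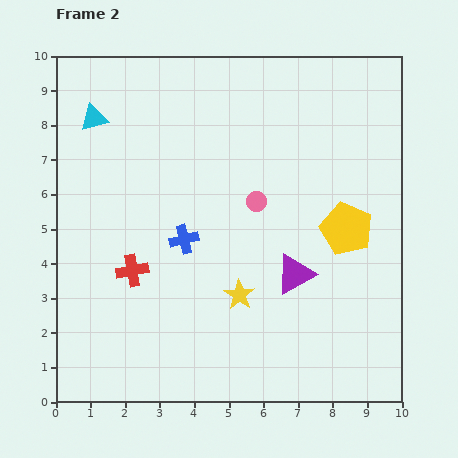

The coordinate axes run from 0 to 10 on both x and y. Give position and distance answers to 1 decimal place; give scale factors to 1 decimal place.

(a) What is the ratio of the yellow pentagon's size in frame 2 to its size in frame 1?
1.7×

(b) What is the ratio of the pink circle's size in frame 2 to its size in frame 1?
0.6×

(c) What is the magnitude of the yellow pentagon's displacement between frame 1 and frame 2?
2.7

The yellow pentagon moved from (6.8, 7.2) to (8.4, 5.0), a distance of √(1.6² + 2.2²) ≈ 2.7.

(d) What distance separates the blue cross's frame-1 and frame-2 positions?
3.1

The blue cross moved from (6.7, 4.0) to (3.7, 4.7), a distance of √(3.0² + 0.7²) ≈ 3.1.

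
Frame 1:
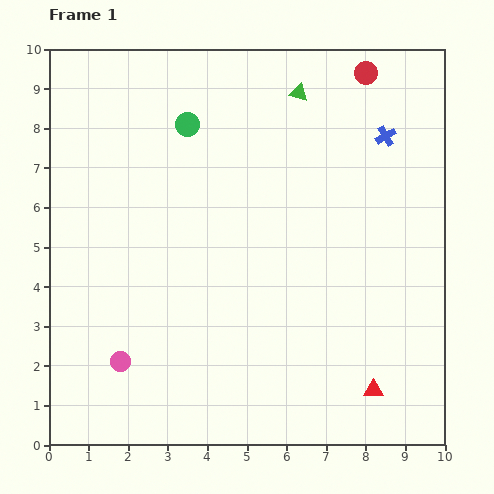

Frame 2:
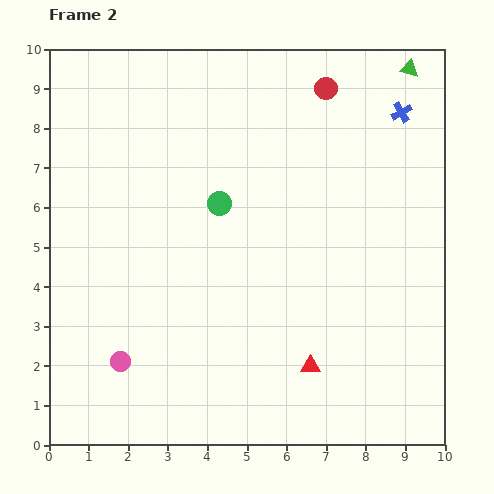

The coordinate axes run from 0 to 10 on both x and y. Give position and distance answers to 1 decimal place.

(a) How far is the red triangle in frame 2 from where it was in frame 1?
1.7

The red triangle moved from (8.2, 1.4) to (6.6, 2.0), a distance of √(1.6² + 0.6²) ≈ 1.7.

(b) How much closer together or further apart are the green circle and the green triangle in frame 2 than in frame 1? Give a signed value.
+3.0

Distance in frame 1: 2.9. Distance in frame 2: 5.9.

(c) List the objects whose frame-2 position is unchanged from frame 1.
the pink circle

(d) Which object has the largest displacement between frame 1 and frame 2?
the green triangle

(moved 2.9; next 2.2)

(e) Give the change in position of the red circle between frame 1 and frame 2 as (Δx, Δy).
(-1.0, -0.4)

The red circle was at (8.0, 9.4) in frame 1 and (7.0, 9.0) in frame 2.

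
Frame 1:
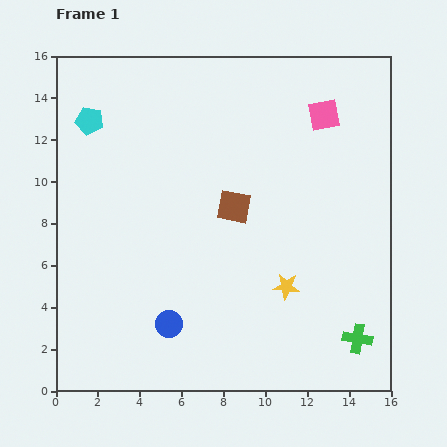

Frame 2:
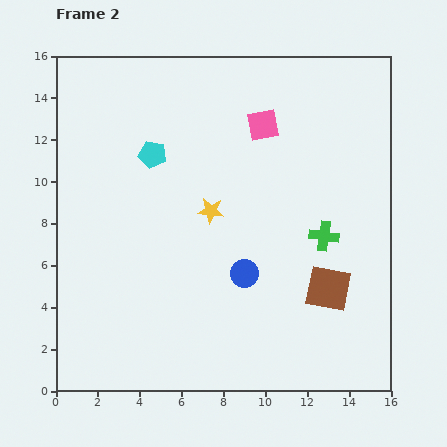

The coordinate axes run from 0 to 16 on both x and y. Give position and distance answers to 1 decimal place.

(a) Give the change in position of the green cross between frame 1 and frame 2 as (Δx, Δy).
(-1.6, 4.9)

The green cross was at (14.4, 2.5) in frame 1 and (12.8, 7.4) in frame 2.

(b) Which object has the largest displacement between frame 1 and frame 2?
the brown square

(moved 6.0; next 5.2)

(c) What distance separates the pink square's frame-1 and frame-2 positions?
2.9

The pink square moved from (12.8, 13.2) to (9.9, 12.7), a distance of √(2.9² + 0.5²) ≈ 2.9.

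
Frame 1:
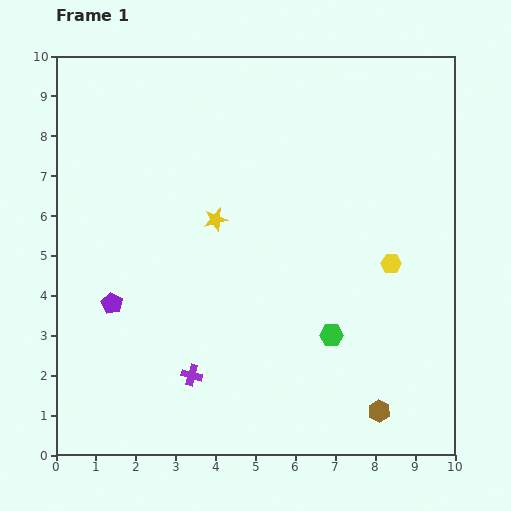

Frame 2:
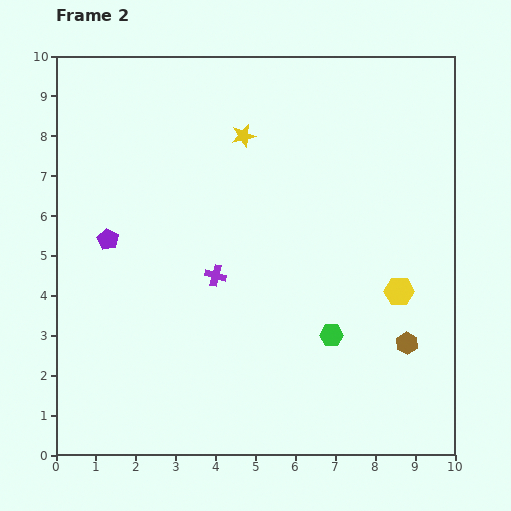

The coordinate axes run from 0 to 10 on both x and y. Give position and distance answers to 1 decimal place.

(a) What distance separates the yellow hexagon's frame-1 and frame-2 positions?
0.7

The yellow hexagon moved from (8.4, 4.8) to (8.6, 4.1), a distance of √(0.2² + 0.7²) ≈ 0.7.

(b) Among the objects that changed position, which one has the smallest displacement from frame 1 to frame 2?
the yellow hexagon

(moved 0.7)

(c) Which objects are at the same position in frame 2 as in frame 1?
the green hexagon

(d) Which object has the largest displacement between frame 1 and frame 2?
the purple cross

(moved 2.6; next 2.2)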